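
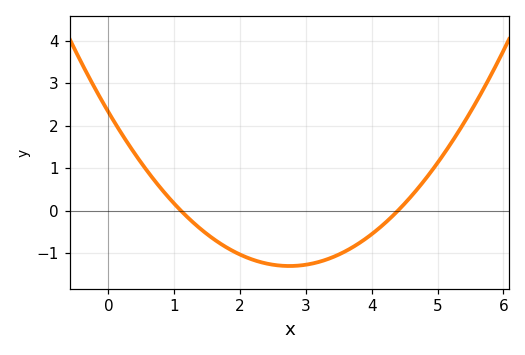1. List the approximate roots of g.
1.1, 4.4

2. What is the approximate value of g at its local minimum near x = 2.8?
-1.31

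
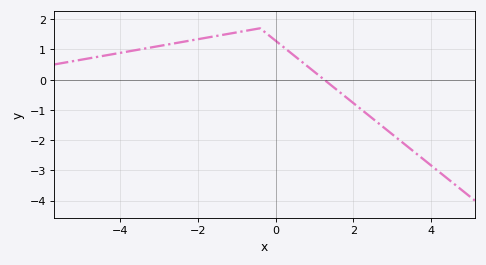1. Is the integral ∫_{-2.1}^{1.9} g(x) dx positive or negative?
positive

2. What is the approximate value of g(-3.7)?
0.954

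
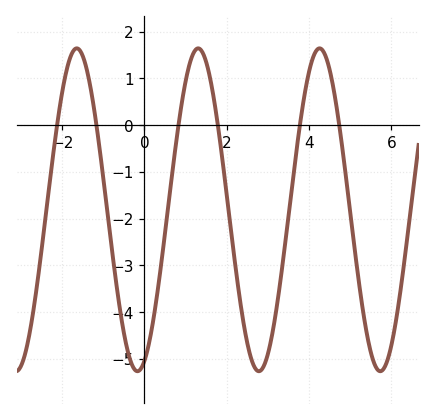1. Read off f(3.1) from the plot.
-4.49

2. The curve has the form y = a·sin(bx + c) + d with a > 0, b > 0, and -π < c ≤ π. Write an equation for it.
y = 3.45sin(2.13x - 1.21) - 1.81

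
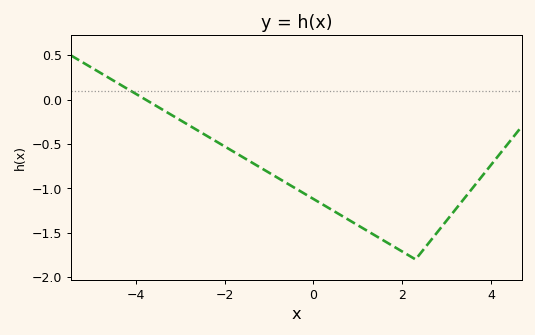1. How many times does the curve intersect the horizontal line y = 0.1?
1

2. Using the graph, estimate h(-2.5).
-0.4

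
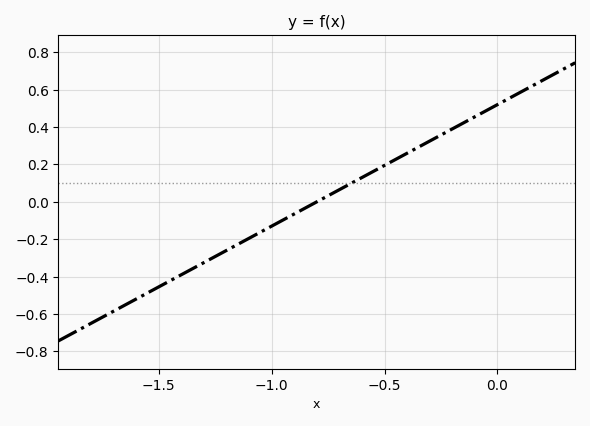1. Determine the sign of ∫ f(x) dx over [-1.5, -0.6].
negative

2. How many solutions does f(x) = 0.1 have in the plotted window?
1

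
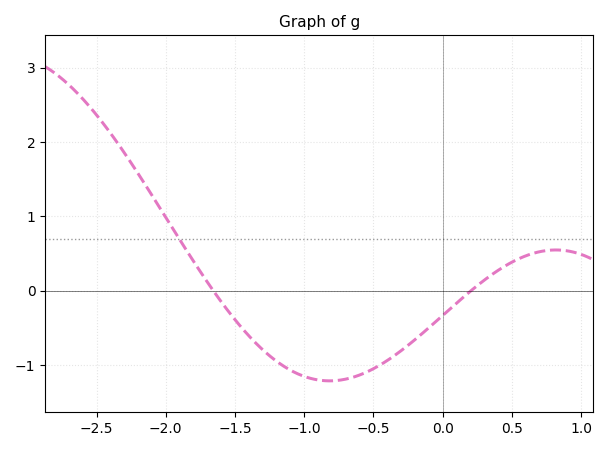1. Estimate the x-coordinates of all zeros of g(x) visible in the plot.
-1.7, 0.2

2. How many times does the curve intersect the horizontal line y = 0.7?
1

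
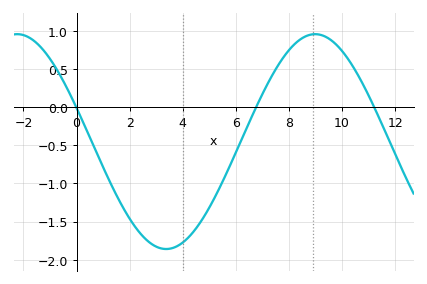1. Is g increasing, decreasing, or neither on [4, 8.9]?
increasing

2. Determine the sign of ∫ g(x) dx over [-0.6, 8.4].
negative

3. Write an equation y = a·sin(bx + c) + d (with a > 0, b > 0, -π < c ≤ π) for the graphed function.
y = 1.41sin(0.56x + 2.8) - 0.45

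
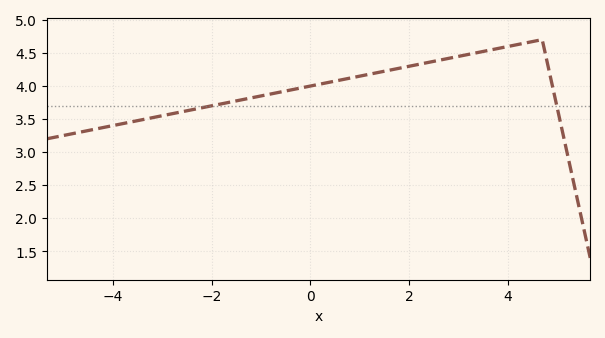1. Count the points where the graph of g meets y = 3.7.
2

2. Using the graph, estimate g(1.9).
4.28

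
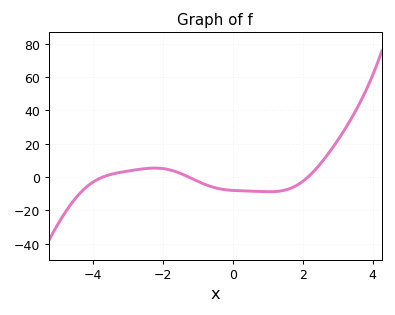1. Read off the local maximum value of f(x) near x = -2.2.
6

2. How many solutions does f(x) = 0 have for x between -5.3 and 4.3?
3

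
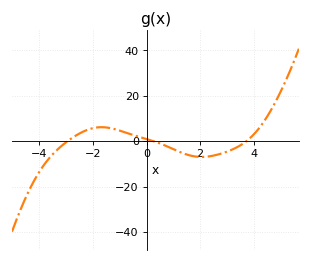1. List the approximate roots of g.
-3, 0.2, 3.8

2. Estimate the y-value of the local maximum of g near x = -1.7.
6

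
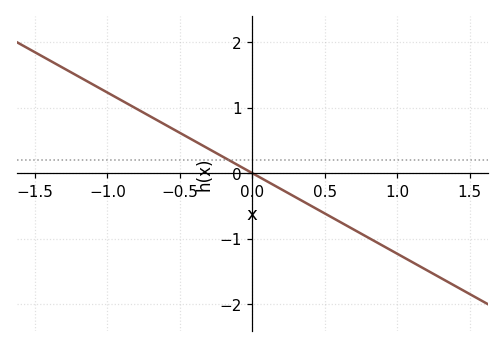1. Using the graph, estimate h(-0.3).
0.369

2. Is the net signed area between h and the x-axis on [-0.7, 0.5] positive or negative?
positive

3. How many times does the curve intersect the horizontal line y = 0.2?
1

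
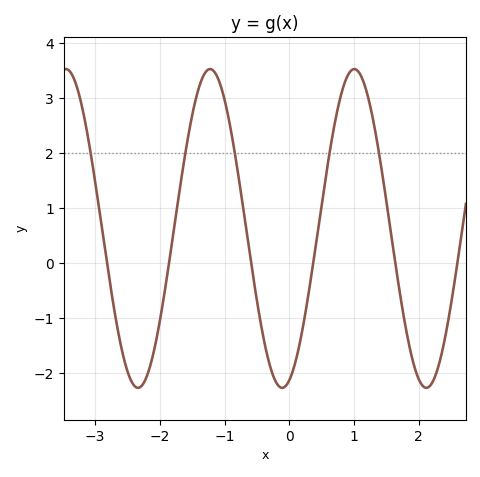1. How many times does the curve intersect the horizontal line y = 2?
5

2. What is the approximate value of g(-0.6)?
0.1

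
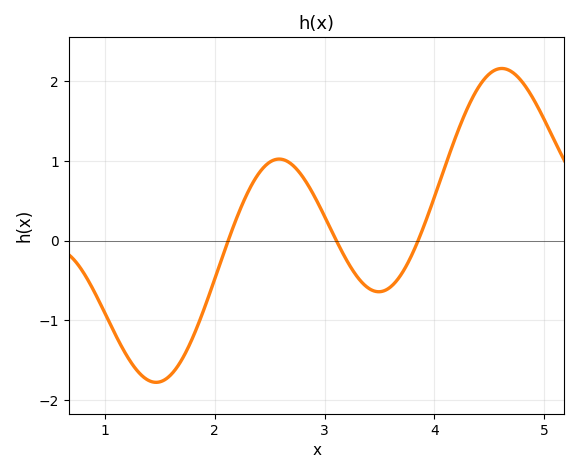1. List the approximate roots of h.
2.12, 3.11, 3.85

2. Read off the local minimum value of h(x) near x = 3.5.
-0.641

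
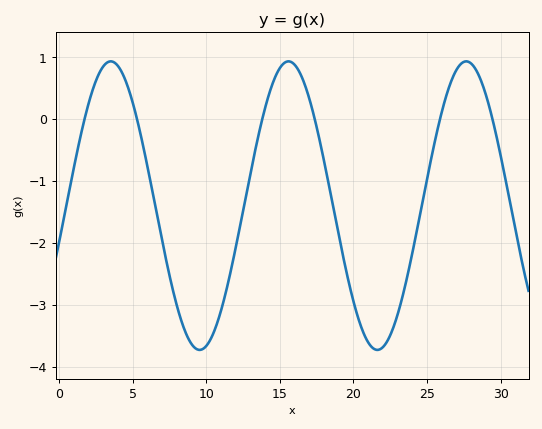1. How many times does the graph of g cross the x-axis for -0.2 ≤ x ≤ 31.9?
6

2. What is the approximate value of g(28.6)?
0.661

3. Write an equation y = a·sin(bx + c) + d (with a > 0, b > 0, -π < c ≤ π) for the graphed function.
y = 2.33sin(0.52x - 0.25) - 1.4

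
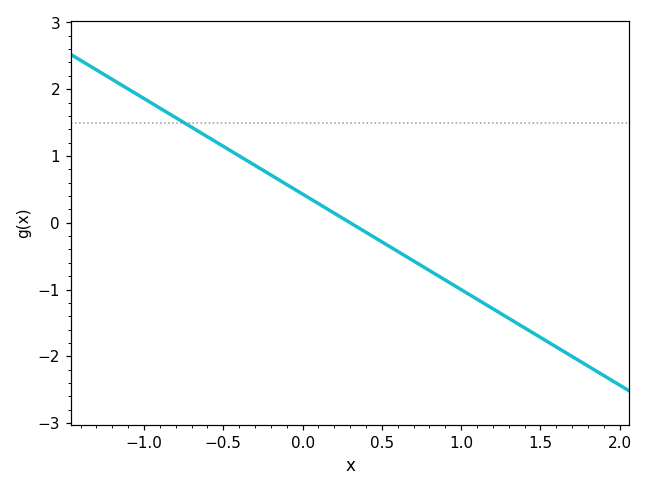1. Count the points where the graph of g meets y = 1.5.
1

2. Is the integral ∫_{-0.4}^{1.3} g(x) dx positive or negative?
negative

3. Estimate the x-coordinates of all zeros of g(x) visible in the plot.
0.3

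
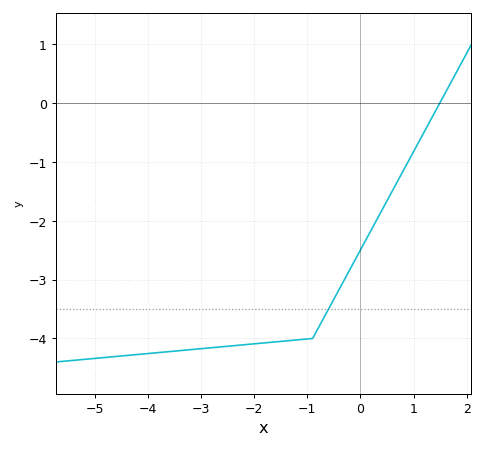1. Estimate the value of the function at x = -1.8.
-4.1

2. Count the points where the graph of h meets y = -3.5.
1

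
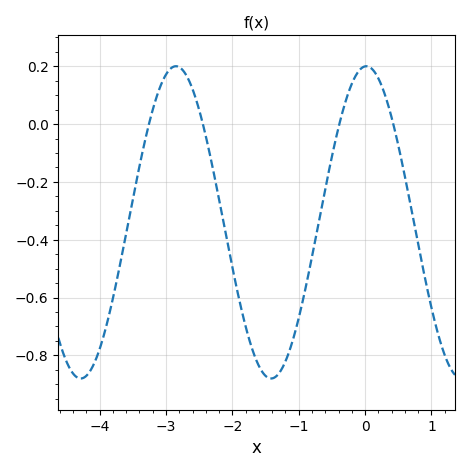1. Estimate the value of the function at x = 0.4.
0.02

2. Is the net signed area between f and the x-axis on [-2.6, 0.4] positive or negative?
negative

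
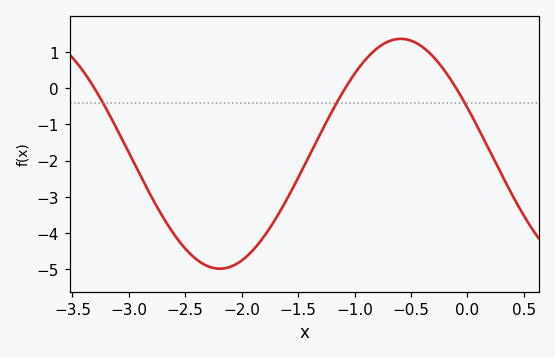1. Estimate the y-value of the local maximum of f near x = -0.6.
1.4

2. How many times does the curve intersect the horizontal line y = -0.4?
3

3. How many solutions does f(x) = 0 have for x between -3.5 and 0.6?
3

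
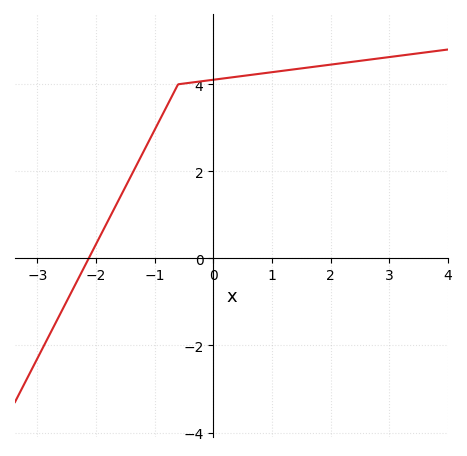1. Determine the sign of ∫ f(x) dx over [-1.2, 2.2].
positive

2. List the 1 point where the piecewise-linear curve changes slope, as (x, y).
(-0.6, 4)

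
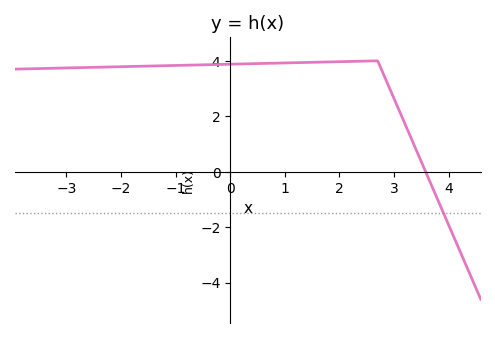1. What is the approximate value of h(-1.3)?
3.82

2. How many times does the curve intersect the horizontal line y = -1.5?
1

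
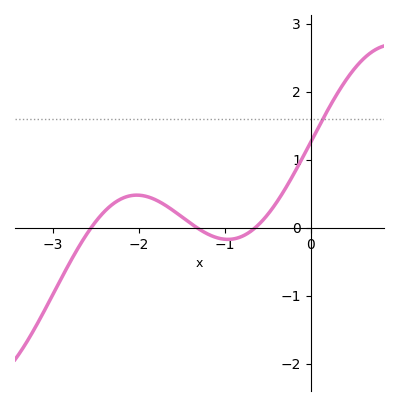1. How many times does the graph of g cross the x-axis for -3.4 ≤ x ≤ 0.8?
3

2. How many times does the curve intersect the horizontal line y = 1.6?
1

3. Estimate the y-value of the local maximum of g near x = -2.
0.5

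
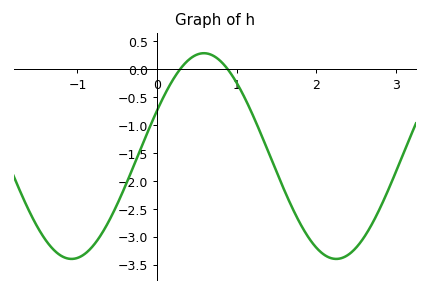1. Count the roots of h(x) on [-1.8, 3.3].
2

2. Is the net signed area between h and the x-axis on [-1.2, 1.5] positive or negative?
negative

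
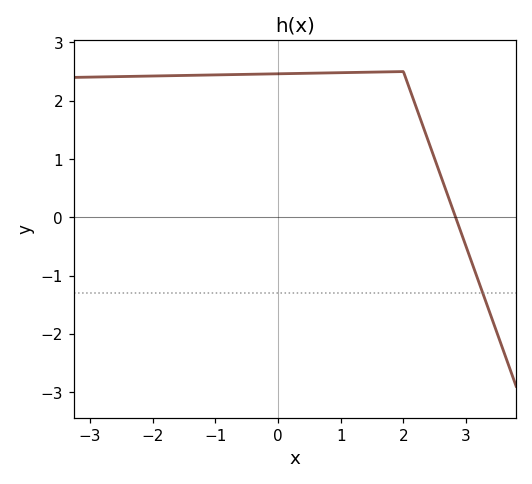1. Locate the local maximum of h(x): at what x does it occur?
2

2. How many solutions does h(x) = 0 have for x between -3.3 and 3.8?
1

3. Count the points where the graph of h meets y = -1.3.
1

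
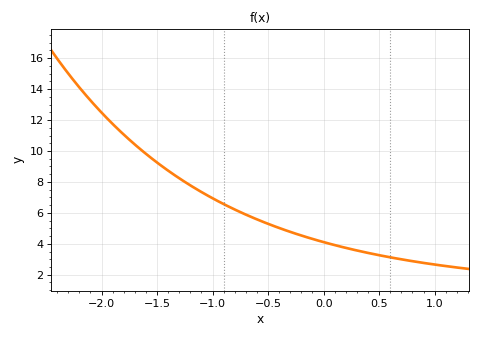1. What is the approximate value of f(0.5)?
3.2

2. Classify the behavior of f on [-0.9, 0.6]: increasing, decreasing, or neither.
decreasing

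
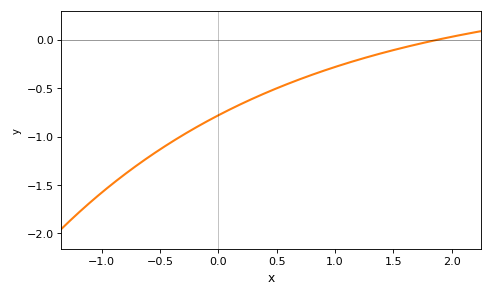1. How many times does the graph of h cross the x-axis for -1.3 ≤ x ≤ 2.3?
1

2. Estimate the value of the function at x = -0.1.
-0.844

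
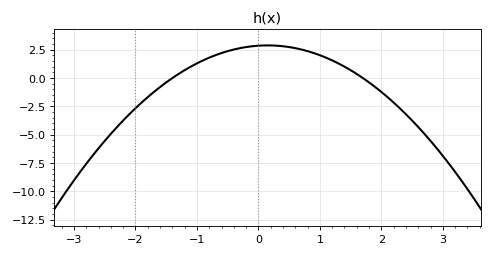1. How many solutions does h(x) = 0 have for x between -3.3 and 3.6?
2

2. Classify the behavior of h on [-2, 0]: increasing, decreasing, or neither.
increasing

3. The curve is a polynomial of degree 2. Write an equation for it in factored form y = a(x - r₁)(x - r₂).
y = -1.2(x + 1.4)(x - 1.7)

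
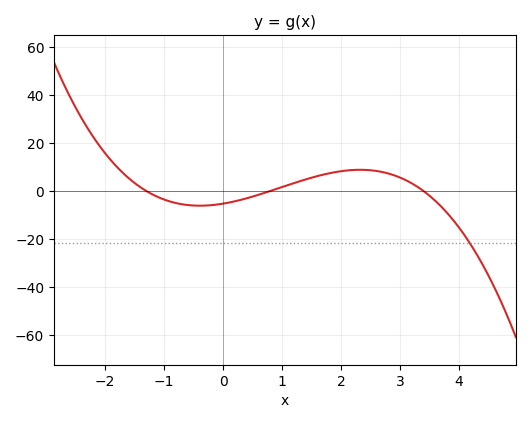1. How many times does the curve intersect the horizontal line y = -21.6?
1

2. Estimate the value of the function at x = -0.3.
-6.06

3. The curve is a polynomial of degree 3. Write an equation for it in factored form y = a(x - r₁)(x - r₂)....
y = -1.49(x + 1.3)(x - 0.8)(x - 3.4)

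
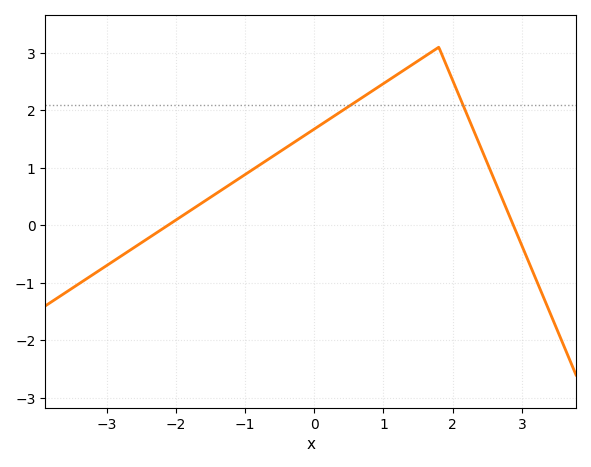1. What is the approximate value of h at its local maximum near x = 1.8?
3.1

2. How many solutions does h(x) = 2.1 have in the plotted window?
2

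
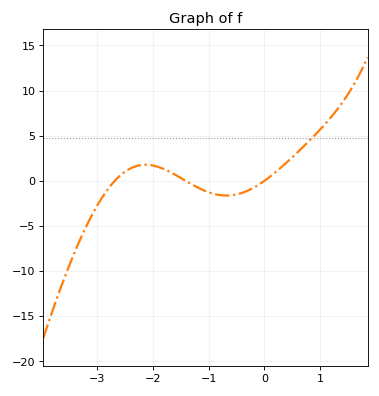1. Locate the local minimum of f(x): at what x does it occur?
-0.679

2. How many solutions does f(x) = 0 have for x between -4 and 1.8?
3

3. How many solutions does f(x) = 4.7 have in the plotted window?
1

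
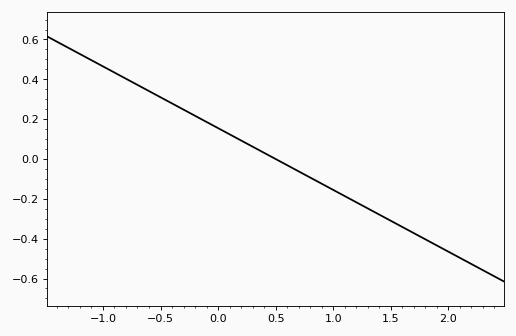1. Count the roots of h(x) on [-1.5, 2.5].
1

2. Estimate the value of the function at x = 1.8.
-0.4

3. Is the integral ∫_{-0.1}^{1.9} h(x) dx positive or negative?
negative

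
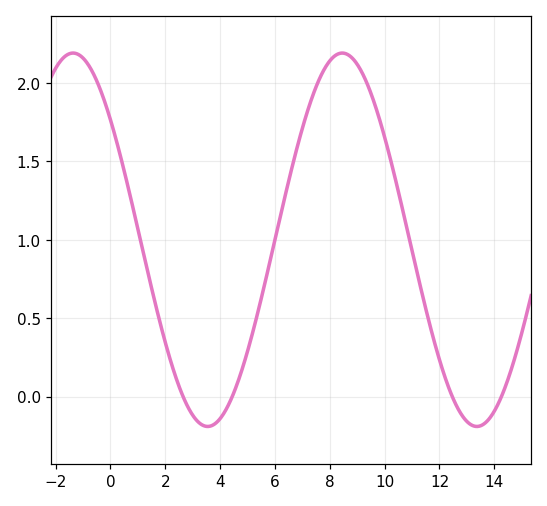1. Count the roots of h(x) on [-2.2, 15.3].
4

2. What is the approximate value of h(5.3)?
0.484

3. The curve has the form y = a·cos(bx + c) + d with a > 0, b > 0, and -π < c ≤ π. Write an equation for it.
y = 1.19cos(0.64x + 0.872) + 1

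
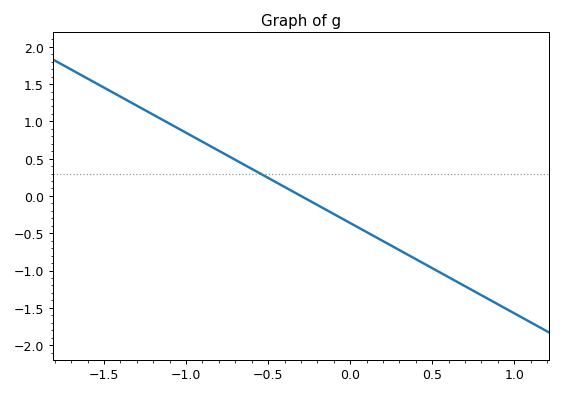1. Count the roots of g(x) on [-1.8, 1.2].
1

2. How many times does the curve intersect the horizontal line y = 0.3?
1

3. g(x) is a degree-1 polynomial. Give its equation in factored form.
y = -1.21(x + 0.3)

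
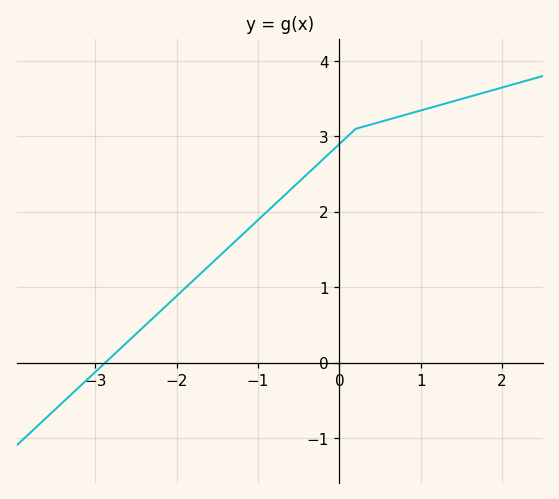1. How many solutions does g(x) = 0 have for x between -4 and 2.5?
1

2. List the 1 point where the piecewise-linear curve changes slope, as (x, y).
(0.2, 3.1)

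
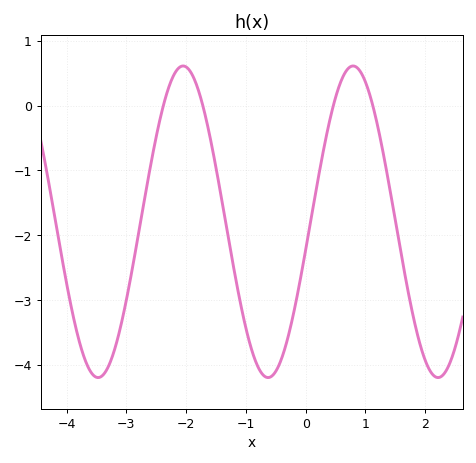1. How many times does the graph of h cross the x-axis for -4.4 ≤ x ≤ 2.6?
4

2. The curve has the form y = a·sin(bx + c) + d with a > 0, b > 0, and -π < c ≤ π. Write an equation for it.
y = 2.4sin(2.2x - 0.18) - 1.79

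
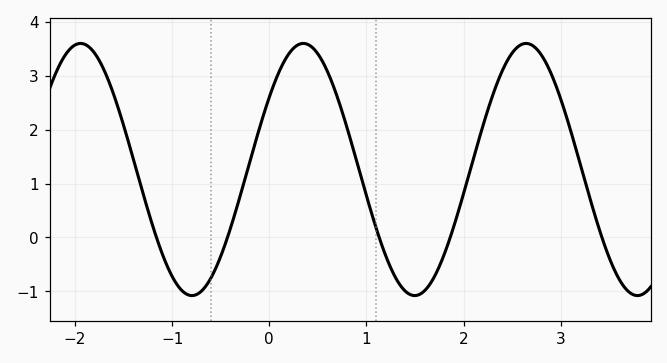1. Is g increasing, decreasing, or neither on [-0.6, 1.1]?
neither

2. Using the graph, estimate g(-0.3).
0.8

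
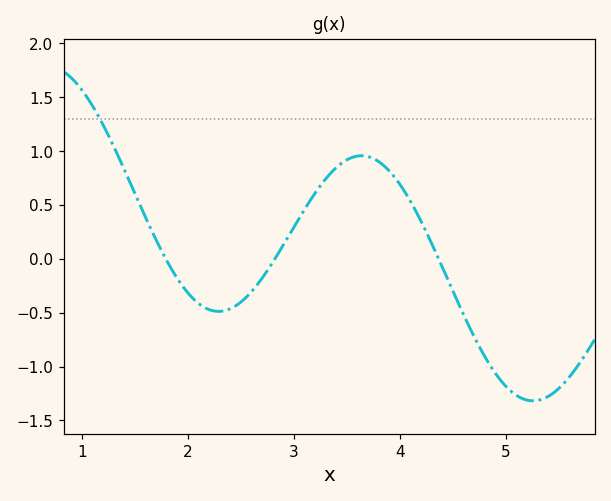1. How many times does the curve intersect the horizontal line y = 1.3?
1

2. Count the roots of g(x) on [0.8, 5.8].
3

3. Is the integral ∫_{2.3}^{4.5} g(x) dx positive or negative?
positive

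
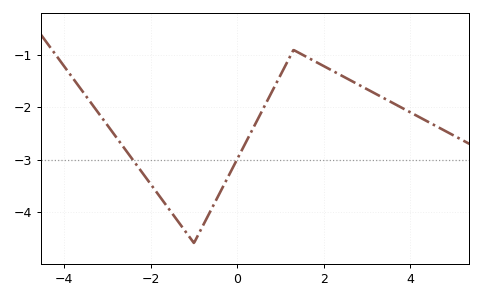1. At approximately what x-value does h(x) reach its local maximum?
1.3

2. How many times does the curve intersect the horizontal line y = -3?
2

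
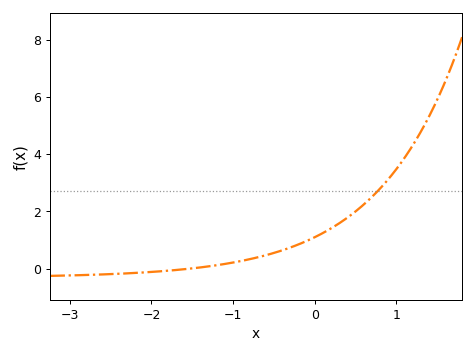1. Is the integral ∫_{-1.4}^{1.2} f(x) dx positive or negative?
positive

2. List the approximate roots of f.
-1.53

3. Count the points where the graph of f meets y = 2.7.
1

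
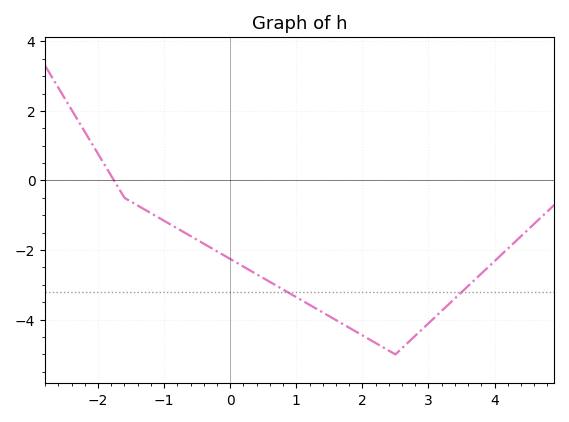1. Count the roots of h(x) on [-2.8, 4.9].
1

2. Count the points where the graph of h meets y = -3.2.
2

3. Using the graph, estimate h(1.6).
-4.01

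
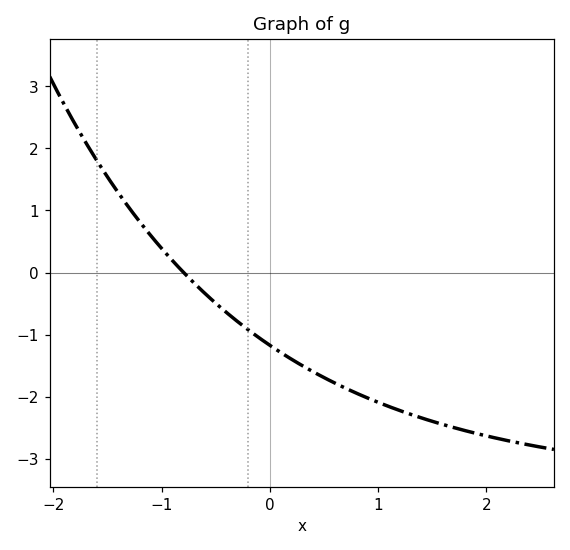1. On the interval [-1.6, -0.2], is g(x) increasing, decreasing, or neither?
decreasing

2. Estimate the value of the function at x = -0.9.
0.2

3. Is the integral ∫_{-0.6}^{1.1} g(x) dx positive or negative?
negative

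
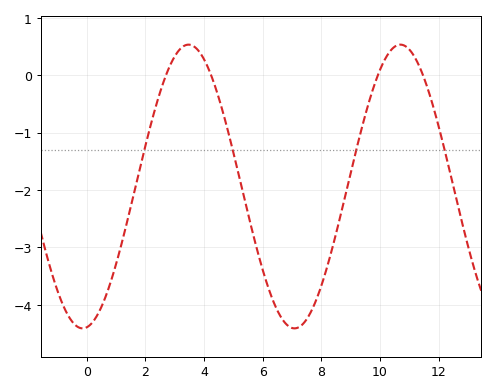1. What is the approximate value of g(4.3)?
-0.1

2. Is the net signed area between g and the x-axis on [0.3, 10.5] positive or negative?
negative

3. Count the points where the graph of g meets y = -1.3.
4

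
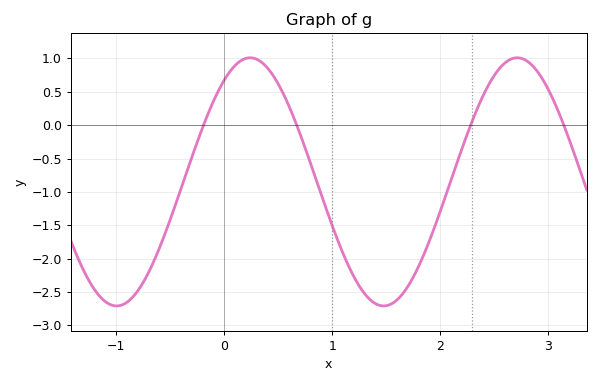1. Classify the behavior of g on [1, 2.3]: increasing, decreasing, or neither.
neither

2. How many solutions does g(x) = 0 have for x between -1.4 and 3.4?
4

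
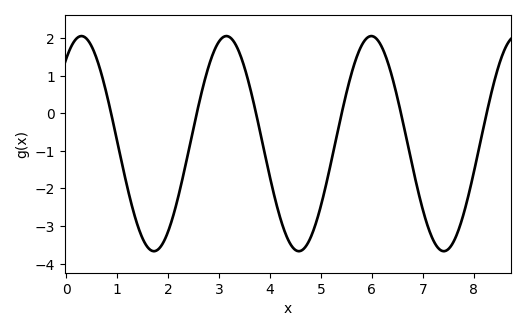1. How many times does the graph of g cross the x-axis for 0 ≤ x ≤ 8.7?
6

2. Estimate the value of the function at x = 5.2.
-1.3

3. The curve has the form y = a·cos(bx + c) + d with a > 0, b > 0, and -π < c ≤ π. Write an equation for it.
y = 2.86cos(2.2x - 0.67) - 0.81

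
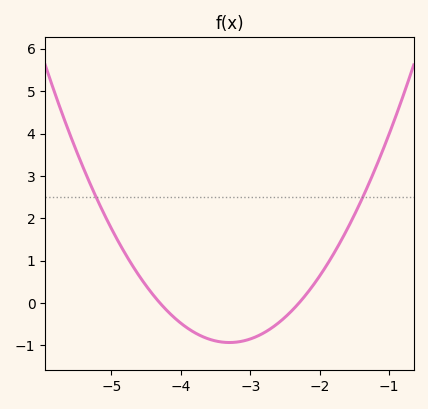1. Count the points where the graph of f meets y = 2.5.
2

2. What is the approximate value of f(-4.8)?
1.16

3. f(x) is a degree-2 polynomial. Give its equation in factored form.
y = 0.93(x + 4.3)(x + 2.3)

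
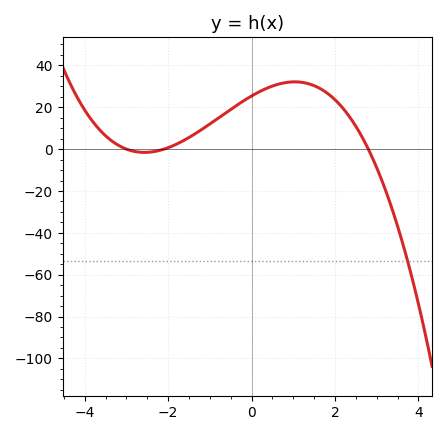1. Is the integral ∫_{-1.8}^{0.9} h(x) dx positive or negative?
positive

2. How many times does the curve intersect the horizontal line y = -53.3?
1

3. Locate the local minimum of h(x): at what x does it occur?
-2.57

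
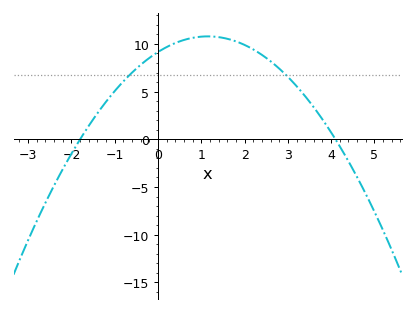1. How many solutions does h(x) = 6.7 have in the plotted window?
2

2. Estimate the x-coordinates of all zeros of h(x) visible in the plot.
-1.8, 4.1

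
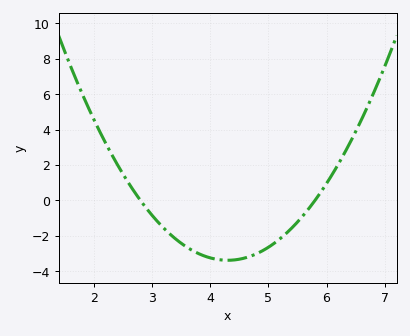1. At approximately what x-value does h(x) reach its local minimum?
4.3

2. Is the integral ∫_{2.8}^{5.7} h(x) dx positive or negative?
negative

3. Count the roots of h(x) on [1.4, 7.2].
2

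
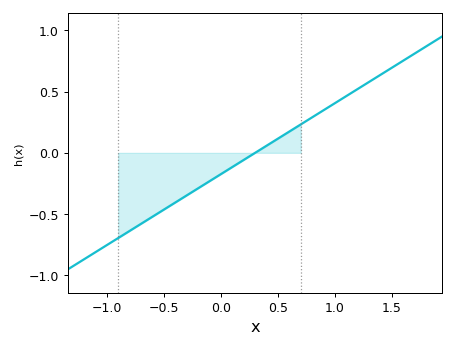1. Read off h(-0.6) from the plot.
-0.522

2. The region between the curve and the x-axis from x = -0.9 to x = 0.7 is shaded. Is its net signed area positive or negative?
negative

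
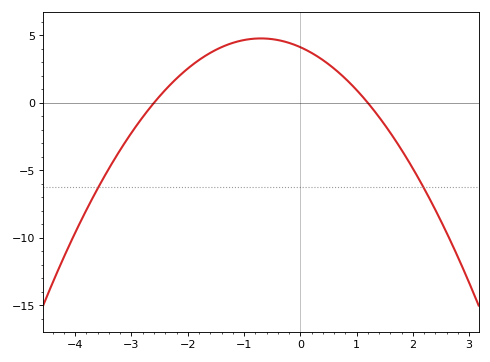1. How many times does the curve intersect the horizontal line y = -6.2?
2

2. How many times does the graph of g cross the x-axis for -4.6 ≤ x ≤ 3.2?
2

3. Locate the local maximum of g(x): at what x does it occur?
-0.7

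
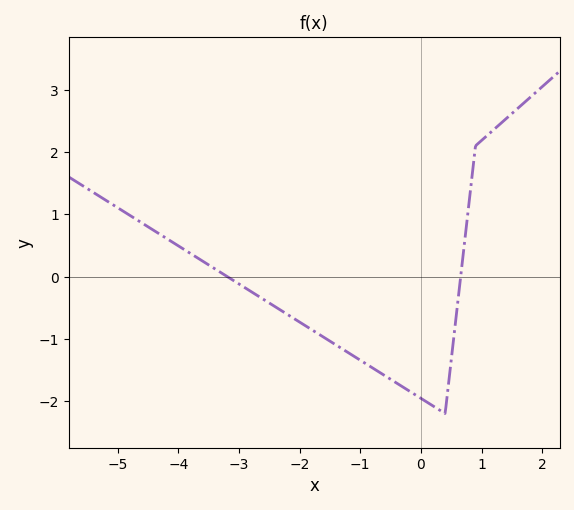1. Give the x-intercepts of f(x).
-3.2, 0.6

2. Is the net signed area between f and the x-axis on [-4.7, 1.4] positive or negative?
negative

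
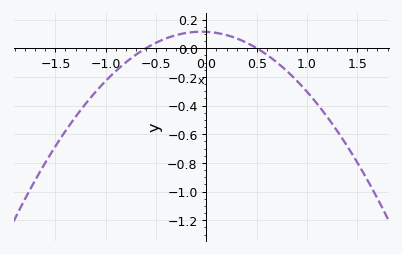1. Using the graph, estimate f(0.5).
0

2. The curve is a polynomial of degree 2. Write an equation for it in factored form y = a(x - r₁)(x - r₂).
y = -0.38(x + 0.6)(x - 0.5)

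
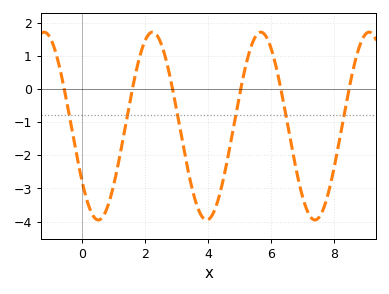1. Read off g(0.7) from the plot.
-3.8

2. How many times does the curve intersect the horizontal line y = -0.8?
6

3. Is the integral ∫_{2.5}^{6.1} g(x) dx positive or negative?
negative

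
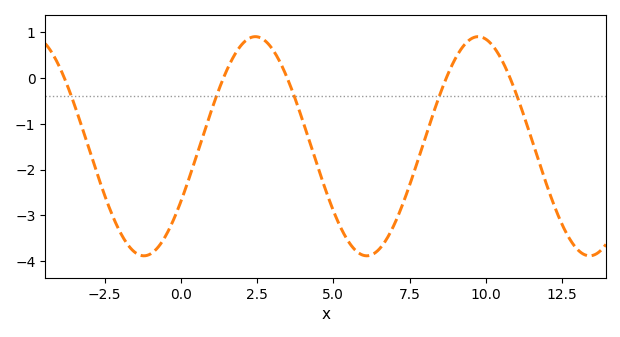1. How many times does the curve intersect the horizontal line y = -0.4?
5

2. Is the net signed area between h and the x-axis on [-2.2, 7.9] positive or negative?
negative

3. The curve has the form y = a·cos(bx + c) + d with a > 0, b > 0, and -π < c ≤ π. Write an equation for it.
y = 2.39cos(0.86x - 2.1) - 1.49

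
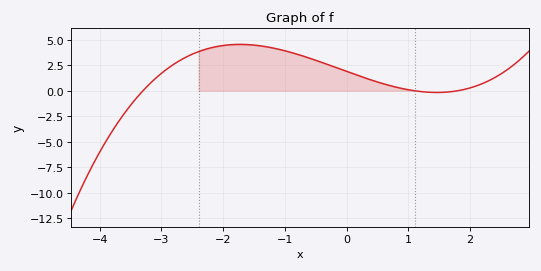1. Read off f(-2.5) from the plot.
3.59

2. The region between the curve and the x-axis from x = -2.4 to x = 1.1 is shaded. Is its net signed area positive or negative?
positive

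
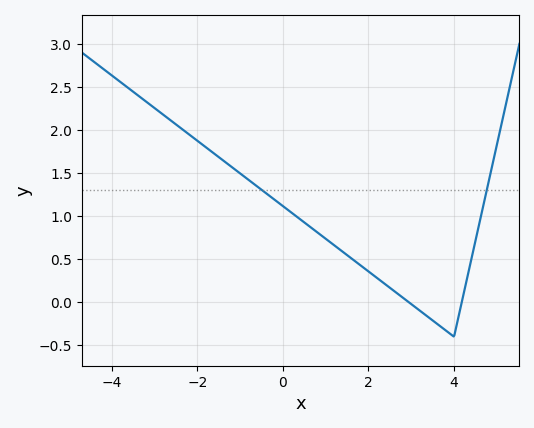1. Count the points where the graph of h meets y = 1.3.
2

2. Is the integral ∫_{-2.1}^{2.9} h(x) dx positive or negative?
positive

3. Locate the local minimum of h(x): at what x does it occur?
4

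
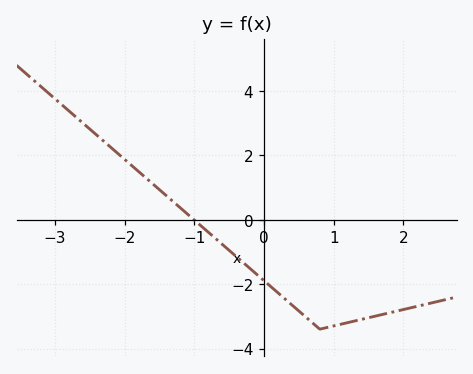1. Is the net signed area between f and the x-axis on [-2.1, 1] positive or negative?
negative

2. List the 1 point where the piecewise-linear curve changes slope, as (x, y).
(0.8, -3.4)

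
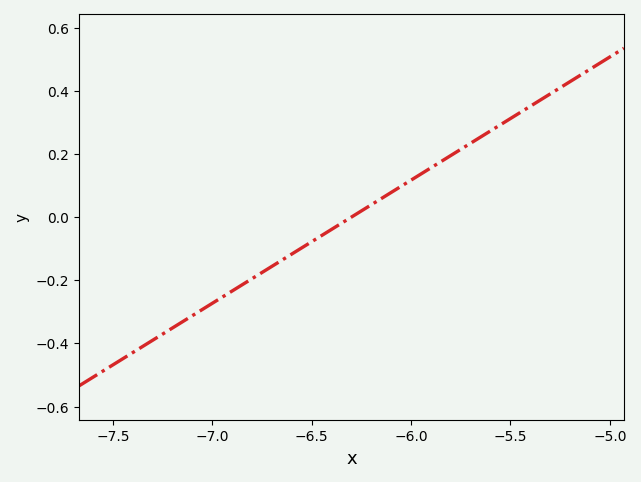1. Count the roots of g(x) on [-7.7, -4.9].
1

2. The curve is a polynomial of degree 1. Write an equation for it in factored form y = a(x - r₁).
y = 0.39(x + 6.3)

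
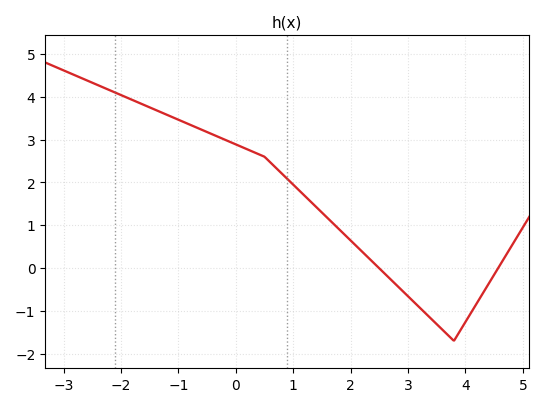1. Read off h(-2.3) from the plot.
4.21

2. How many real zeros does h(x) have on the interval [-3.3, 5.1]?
2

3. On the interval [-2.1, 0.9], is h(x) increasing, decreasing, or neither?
decreasing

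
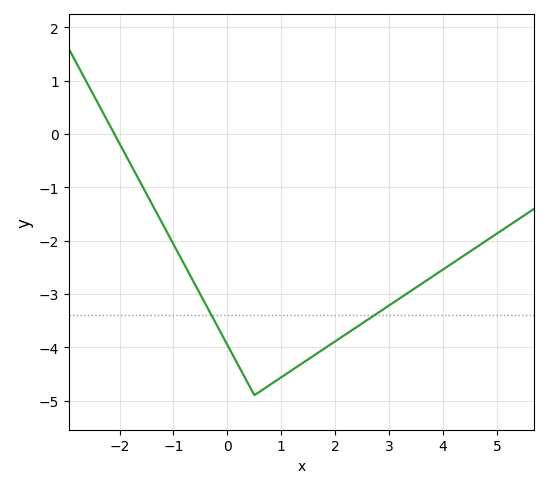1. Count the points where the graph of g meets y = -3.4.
2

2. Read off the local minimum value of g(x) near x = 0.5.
-4.9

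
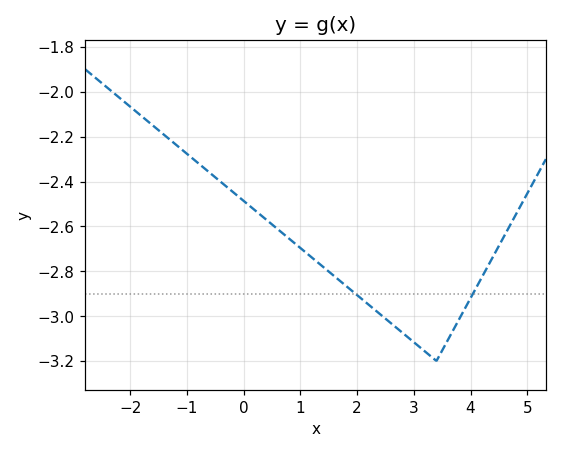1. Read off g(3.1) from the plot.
-3.14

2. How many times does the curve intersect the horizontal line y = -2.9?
2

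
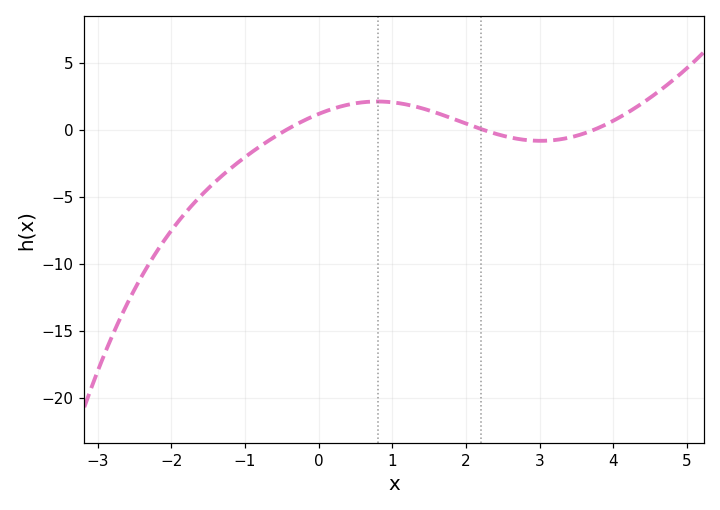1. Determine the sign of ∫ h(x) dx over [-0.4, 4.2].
positive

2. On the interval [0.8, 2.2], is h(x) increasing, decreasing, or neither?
decreasing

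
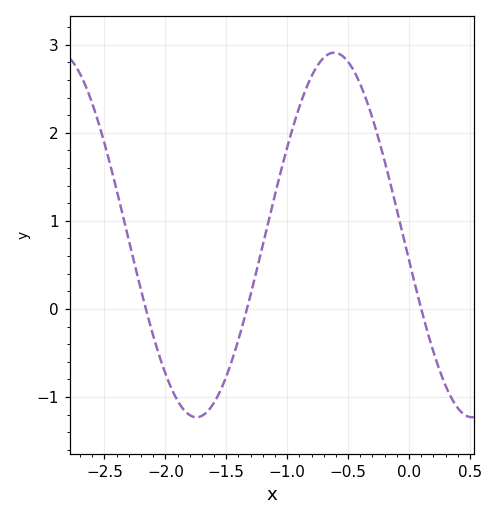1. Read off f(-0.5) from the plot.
2.8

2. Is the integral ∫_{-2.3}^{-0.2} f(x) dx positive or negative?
positive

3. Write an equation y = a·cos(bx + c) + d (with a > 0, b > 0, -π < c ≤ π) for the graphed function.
y = 2.07cos(2.8x + 1.7) + 0.84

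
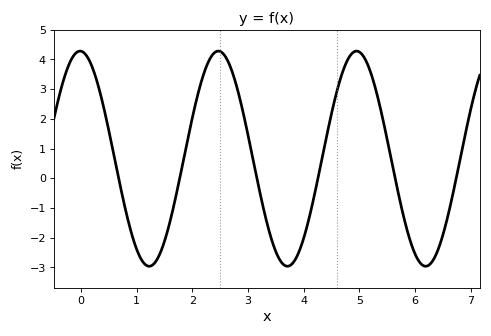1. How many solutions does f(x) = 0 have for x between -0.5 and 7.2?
6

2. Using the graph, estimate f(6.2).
-3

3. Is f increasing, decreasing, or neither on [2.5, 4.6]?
neither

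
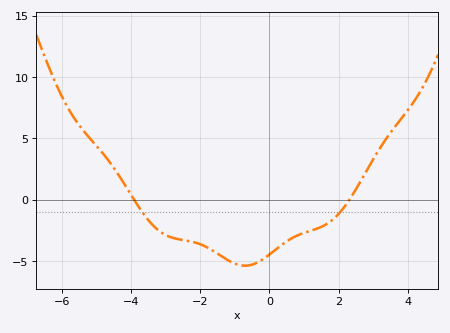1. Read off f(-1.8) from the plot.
-3.87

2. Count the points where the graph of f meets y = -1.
2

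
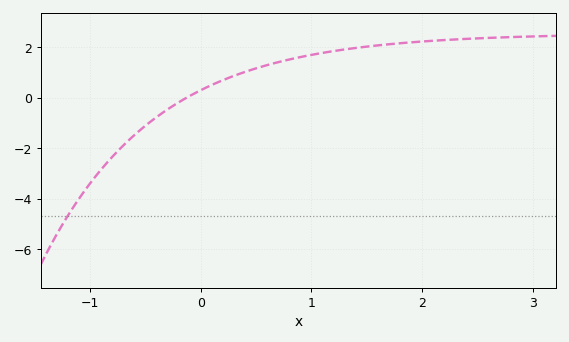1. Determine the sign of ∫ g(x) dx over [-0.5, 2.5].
positive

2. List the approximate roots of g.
-0.129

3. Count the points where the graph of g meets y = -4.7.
1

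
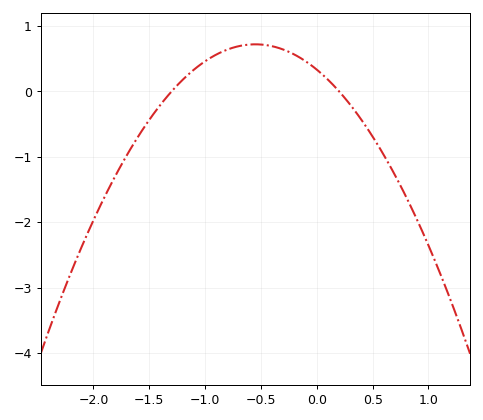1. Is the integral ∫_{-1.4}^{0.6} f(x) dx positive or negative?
positive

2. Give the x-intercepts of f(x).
-1.3, 0.2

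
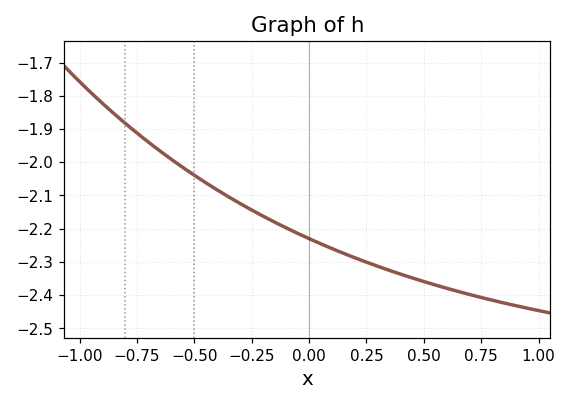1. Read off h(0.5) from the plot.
-2.36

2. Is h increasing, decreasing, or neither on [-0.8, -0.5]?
decreasing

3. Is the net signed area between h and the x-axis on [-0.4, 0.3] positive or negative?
negative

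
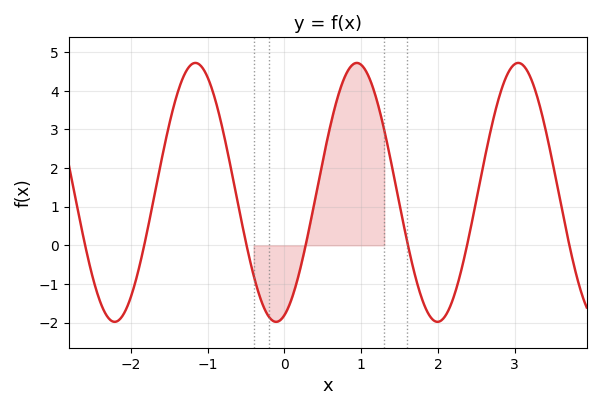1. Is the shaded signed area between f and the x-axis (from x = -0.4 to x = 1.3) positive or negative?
positive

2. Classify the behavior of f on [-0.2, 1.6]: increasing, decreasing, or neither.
neither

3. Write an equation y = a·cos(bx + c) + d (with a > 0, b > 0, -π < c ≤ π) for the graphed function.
y = 3.35cos(3x - 2.8) + 1.37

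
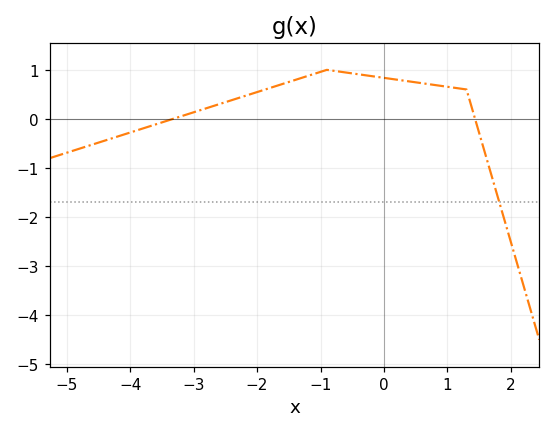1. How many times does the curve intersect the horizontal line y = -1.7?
1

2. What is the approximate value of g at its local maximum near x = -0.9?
1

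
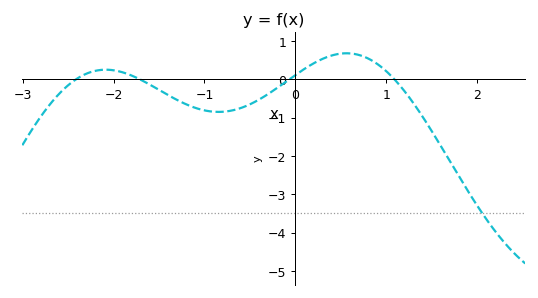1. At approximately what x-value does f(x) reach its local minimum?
-0.8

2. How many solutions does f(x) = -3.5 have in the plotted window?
1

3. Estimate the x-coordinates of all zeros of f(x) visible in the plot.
-2.4, -1.7, -0.1, 1.1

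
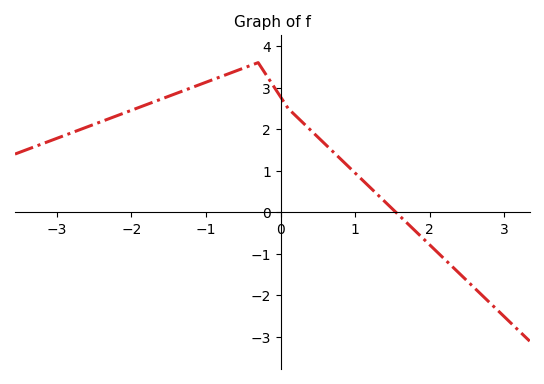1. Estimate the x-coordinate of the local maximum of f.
-0.3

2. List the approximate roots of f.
1.55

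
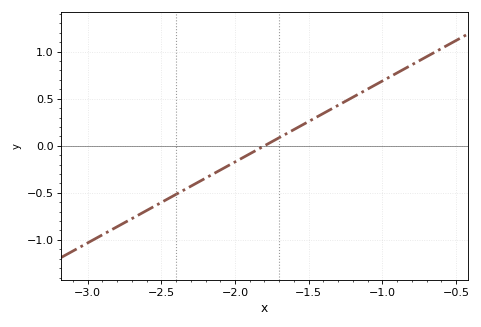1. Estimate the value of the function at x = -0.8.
0.85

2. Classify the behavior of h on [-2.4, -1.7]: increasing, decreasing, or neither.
increasing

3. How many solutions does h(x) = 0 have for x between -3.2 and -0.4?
1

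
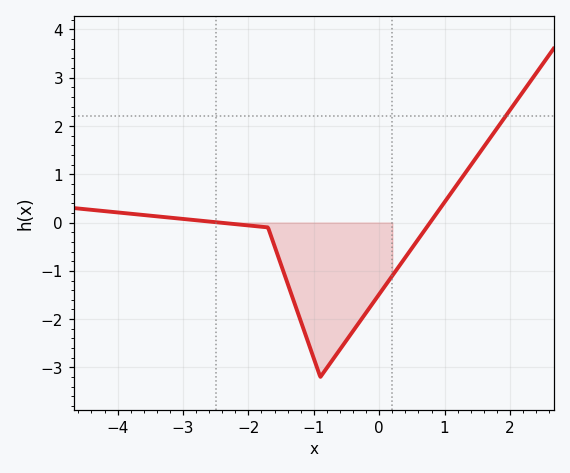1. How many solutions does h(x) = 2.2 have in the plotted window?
1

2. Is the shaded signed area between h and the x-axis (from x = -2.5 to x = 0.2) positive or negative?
negative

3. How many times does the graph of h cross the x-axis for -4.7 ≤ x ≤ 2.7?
2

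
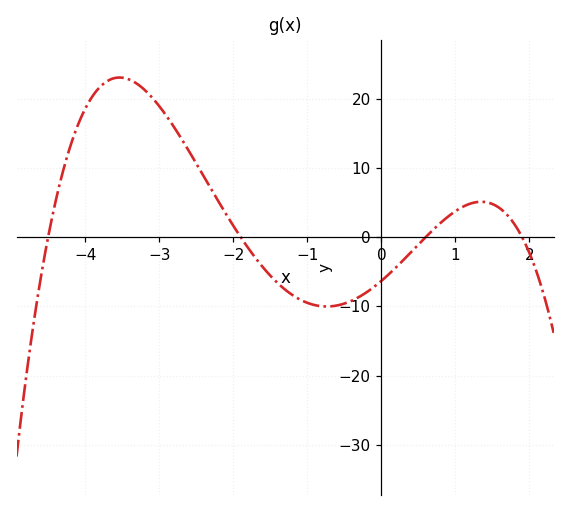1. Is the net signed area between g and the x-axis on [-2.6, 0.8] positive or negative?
negative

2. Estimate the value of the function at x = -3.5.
23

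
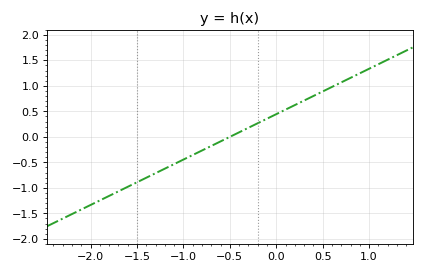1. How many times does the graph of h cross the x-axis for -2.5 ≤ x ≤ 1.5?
1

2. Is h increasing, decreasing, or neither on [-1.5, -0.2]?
increasing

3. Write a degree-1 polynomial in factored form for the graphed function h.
y = 0.89(x + 0.5)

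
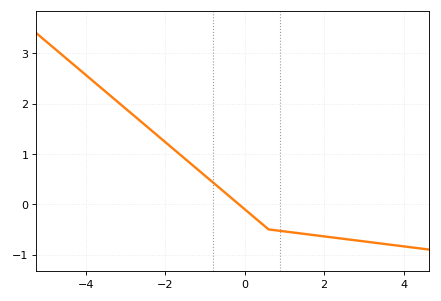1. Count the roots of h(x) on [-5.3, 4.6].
1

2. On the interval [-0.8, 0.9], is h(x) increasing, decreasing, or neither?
decreasing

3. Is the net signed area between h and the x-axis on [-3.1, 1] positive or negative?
positive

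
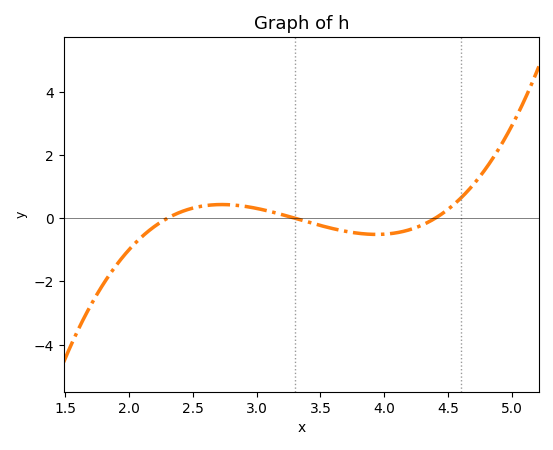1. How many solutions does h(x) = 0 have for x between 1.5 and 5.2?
3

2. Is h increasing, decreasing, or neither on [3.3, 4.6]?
neither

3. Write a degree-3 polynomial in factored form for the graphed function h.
y = 1.06(x - 2.3)(x - 3.3)(x - 4.4)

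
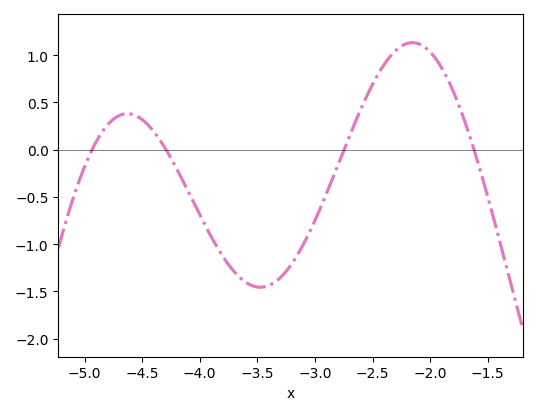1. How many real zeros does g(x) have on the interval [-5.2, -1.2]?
4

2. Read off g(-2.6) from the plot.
0.45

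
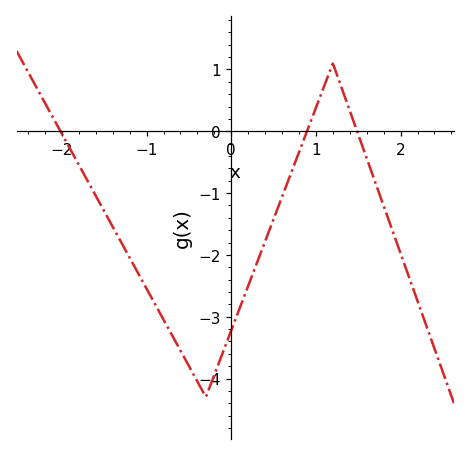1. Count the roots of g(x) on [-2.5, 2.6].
3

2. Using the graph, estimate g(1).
0.4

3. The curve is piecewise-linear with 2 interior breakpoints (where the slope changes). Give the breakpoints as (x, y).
(-0.3, -4.3); (1.2, 1.1)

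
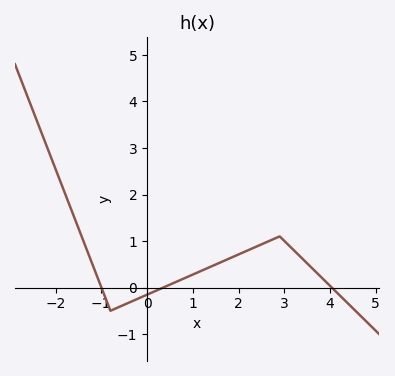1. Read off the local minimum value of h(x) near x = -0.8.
-0.499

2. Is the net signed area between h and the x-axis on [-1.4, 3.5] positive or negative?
positive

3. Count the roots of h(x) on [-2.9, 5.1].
3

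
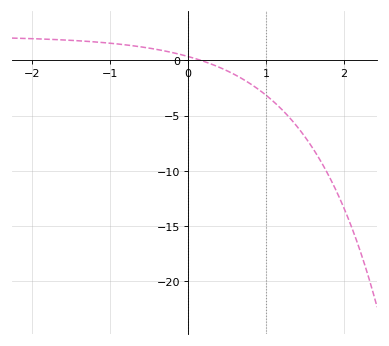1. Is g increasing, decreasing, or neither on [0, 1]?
decreasing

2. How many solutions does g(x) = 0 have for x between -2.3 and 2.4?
1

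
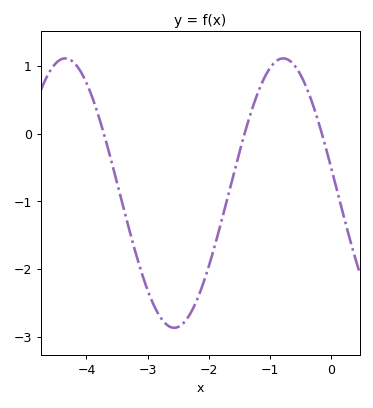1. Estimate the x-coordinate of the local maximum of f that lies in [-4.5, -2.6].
-4.35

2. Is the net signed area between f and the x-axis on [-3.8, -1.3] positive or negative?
negative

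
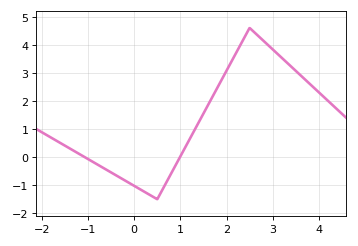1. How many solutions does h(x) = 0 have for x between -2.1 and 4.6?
2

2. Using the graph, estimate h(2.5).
4.6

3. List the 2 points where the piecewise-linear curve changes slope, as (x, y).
(0.5, -1.5); (2.5, 4.6)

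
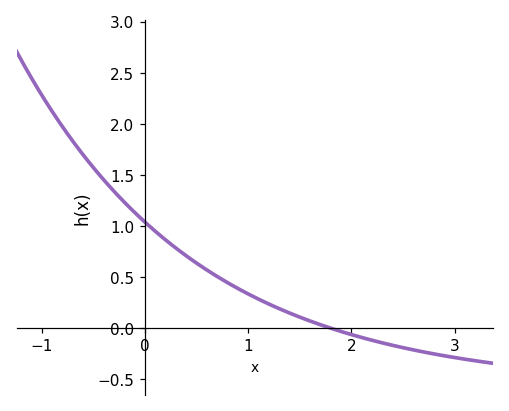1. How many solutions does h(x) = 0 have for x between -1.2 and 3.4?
1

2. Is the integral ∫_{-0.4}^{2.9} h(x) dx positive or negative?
positive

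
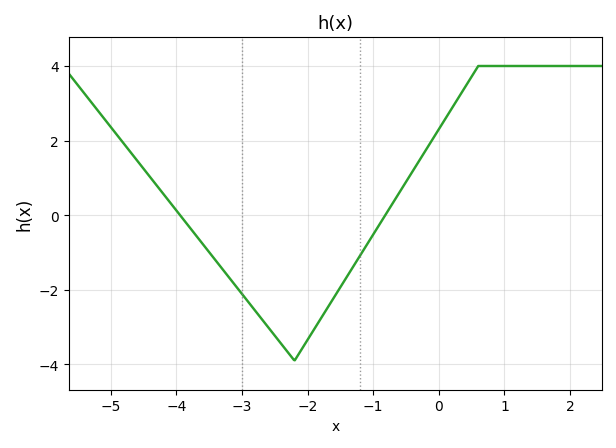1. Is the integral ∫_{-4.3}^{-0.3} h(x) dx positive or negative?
negative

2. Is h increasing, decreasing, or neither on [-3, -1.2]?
neither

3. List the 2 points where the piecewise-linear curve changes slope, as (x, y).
(-2.2, -3.9); (0.6, 4)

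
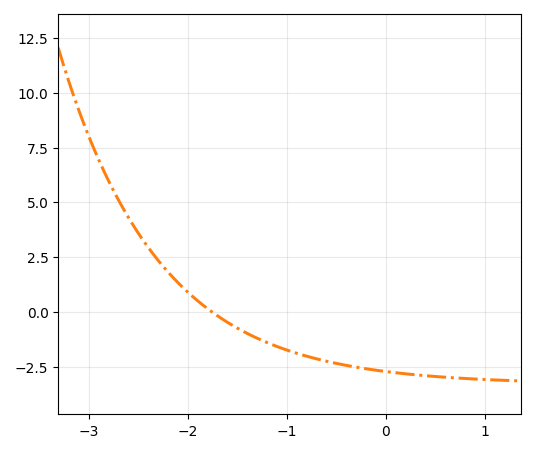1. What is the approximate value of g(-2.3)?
2.4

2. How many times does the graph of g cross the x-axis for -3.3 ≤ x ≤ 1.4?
1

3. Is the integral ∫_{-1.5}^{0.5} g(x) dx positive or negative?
negative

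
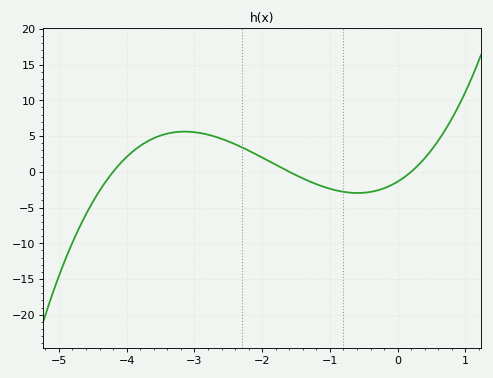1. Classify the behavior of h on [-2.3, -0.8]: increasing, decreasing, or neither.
decreasing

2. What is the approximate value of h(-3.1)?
5.61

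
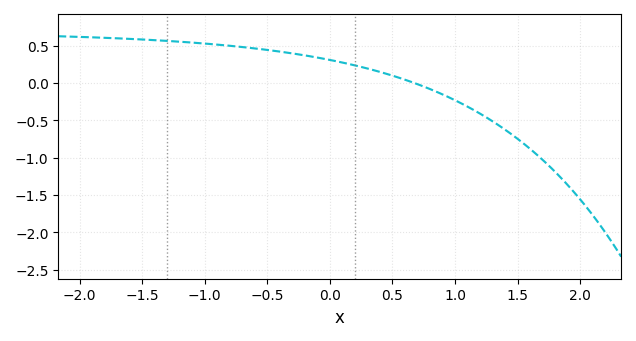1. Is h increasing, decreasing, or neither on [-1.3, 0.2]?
decreasing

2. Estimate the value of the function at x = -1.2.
0.55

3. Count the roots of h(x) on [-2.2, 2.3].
1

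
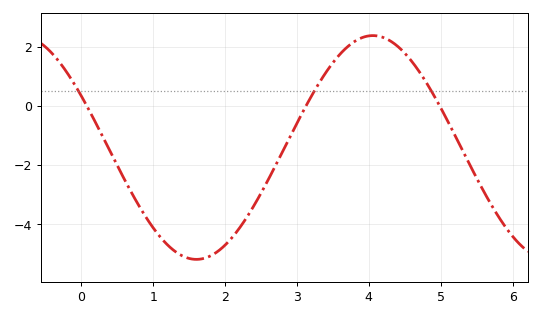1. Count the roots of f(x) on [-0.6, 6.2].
3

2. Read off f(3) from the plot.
-0.6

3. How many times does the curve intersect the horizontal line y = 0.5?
3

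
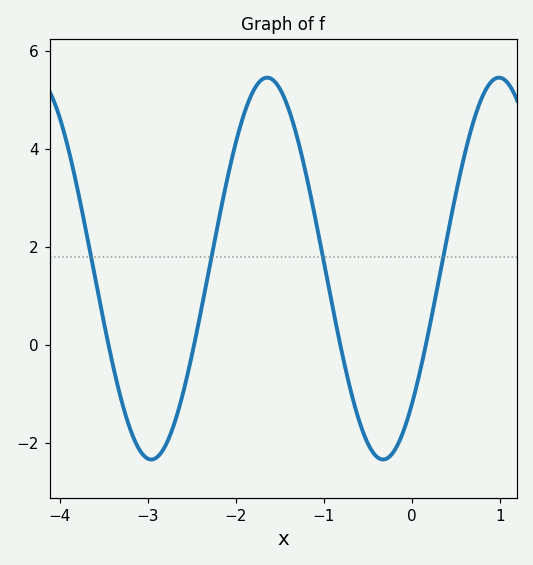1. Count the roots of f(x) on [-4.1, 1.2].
4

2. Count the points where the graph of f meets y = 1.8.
4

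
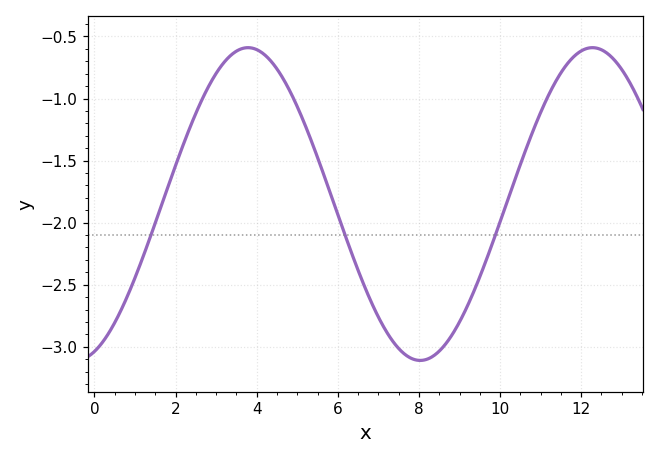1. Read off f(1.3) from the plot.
-2.2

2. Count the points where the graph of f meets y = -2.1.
3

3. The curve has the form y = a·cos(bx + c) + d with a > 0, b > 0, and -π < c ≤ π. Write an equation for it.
y = 1.26cos(0.74x - 2.8) - 1.85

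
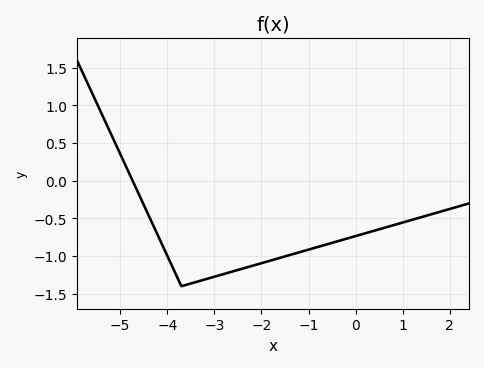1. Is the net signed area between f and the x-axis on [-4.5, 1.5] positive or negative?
negative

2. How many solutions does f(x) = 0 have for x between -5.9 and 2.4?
1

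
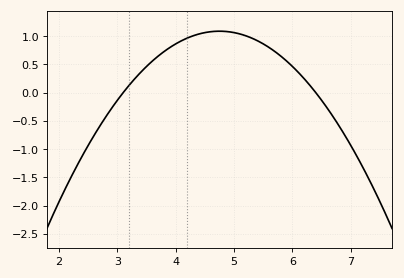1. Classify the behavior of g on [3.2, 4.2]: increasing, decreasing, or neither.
increasing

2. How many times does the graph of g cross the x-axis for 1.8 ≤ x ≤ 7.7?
2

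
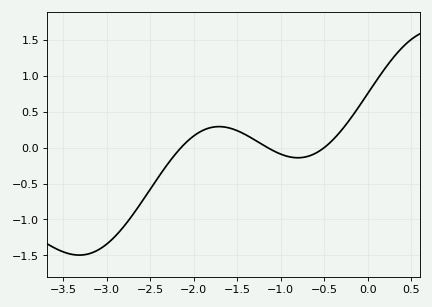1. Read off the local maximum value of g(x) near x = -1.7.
0.295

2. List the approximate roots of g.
-2.15, -1.15, -0.502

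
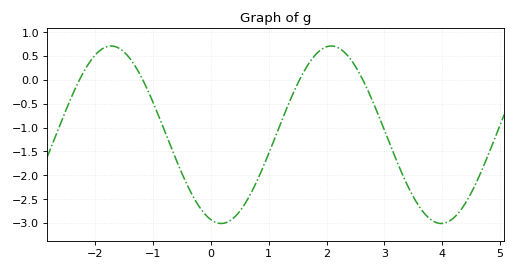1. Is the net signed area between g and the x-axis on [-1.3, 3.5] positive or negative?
negative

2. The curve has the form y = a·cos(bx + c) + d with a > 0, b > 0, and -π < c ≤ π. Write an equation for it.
y = 1.86cos(1.65x + 2.85) - 1.15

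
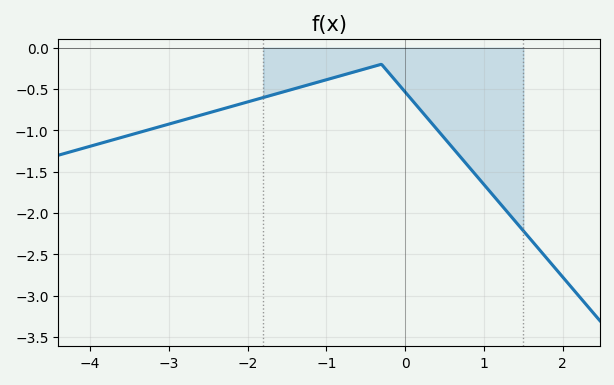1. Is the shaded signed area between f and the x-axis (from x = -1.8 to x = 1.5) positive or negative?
negative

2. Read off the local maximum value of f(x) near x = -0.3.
-0.2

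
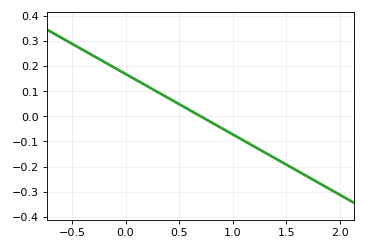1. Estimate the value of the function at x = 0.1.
0.14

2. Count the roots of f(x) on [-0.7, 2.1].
1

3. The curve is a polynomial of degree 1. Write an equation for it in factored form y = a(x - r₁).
y = -0.24(x - 0.7)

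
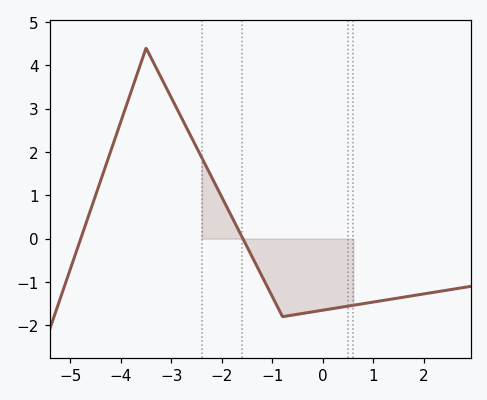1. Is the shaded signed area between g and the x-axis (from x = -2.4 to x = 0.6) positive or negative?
negative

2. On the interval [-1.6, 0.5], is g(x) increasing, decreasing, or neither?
neither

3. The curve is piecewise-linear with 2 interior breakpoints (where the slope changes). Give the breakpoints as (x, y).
(-3.5, 4.4); (-0.8, -1.8)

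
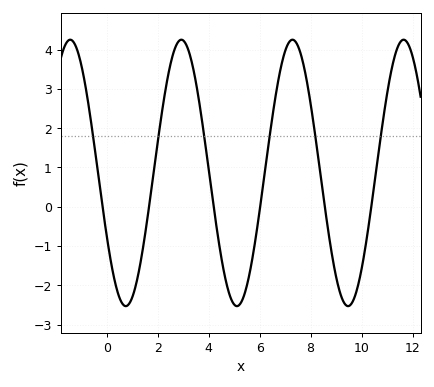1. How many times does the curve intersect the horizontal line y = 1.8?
6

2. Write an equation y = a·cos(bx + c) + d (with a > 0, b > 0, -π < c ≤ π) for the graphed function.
y = 3.39cos(1.4x + 2.1) + 0.86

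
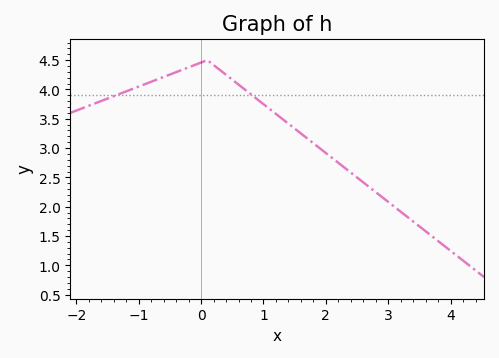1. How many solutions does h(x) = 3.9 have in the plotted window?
2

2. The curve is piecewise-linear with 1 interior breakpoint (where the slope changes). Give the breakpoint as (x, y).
(0.1, 4.5)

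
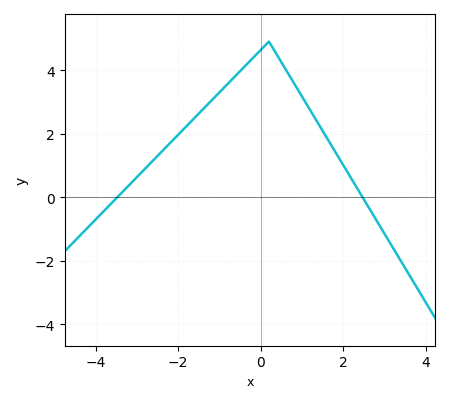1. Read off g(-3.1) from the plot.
0.499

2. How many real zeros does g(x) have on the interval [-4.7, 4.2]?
2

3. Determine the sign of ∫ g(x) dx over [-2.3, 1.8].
positive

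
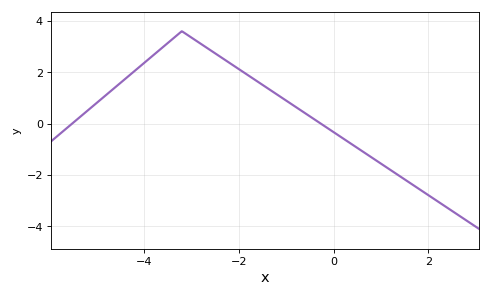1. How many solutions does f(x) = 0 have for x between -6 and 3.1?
2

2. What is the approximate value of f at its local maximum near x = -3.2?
3.6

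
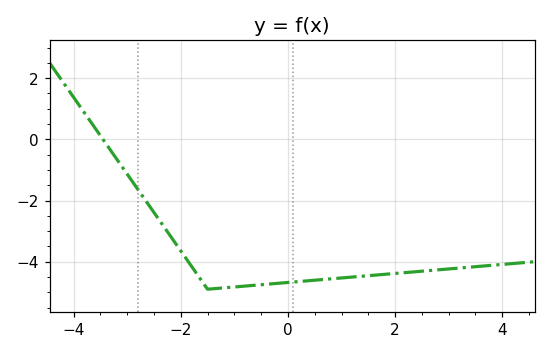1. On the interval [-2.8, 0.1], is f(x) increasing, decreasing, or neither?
neither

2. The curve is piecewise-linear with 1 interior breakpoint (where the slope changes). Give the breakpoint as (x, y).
(-1.5, -4.9)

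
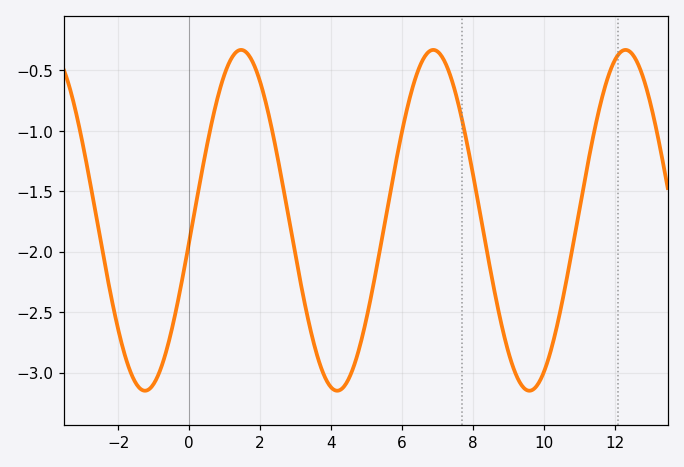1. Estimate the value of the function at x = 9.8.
-3.1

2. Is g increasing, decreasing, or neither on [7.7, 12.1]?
neither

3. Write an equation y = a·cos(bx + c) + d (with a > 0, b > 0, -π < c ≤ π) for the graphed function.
y = 1.41cos(1.2x - 1.7) - 1.74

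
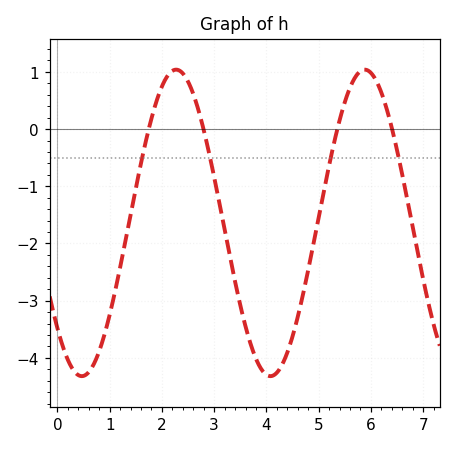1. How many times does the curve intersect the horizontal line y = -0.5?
4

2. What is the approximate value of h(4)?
-4.3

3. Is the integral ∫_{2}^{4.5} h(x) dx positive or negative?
negative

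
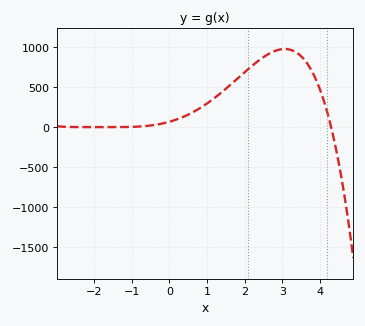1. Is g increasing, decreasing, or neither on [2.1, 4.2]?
neither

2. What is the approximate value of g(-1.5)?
0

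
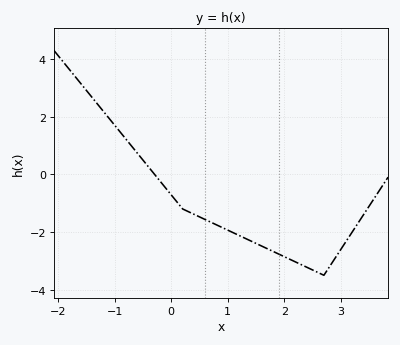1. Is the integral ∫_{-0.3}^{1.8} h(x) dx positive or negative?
negative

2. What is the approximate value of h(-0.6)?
0.732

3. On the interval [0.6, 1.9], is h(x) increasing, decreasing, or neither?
decreasing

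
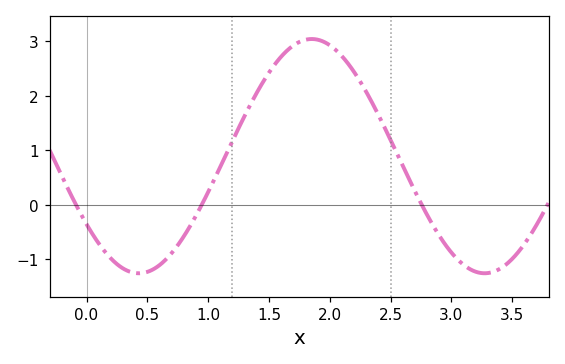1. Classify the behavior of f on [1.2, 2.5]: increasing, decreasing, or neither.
neither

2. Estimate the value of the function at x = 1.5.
2.42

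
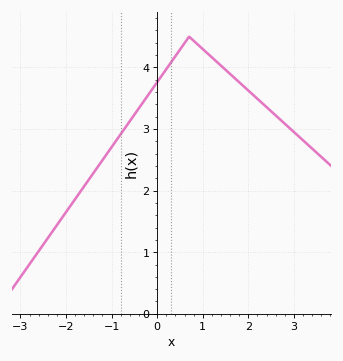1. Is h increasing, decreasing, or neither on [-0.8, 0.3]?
increasing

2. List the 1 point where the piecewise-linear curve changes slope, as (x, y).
(0.7, 4.5)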